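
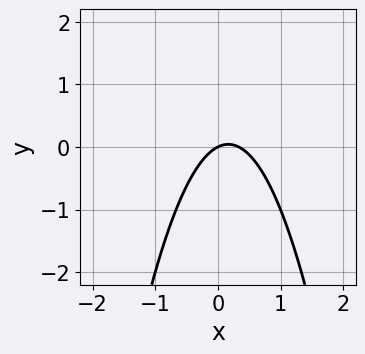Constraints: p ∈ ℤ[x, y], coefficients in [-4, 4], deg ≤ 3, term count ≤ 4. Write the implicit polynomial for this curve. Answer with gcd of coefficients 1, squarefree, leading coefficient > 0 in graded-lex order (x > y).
3*x^2 - x + 2*y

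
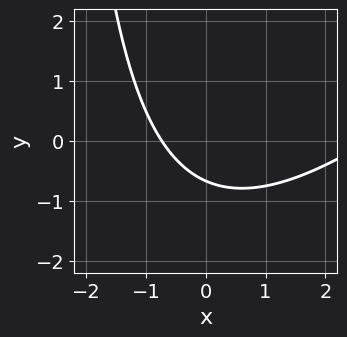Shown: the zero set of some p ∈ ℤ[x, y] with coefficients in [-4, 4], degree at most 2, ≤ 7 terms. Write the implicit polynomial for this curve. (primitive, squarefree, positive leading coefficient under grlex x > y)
x^2 - x*y - 2*x - 3*y - 2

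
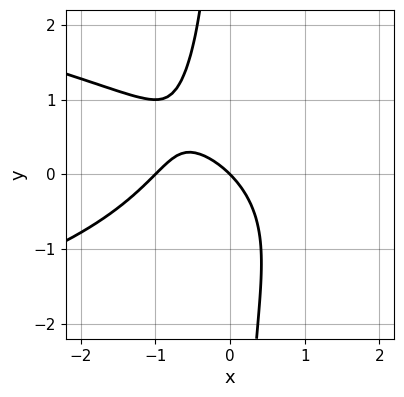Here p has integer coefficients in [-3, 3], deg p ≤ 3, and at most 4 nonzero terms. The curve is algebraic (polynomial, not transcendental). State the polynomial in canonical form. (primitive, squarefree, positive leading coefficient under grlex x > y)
x*y^2 + x^2 + x + y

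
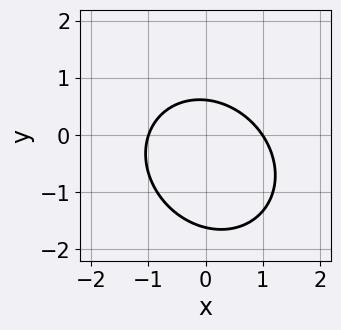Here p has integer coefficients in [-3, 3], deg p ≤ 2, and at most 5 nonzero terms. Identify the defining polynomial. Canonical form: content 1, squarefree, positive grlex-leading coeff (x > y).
3*x^2 + x*y + 3*y^2 + 3*y - 3

First, degree: a generic line meets the curve in up to 2 points, so deg p = 2.
Next, against the integer gridlines: the x-axis gridline crossings are at x ∈ {-1, 1}.
Finally, the integer polynomial consistent with all of this is the stated p.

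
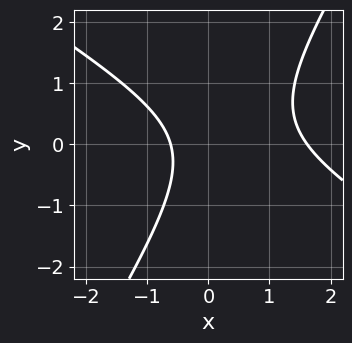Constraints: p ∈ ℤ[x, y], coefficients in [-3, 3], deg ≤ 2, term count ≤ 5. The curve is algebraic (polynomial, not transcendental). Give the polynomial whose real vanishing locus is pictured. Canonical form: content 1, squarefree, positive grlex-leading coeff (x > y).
x^2 + x*y - y^2 - x - 1

(a) deg p = 2. No degree-1 curve has this shape.
(b) Reading off the gridlines: the curve avoids every integer y-axis point in the box.
(c) The integer polynomial consistent with all of this is the stated p.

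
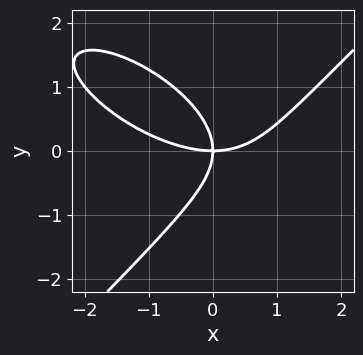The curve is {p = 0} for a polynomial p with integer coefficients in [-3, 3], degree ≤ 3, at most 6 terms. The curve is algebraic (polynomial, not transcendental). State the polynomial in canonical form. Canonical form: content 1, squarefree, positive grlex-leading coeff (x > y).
(a) deg p = 3. The shape is more complex than any degree-2 curve.
(b) Checking where it meets the axes: it meets the y-axis at y = 0 (among the integer gridlines); it crosses the x-axis at the gridline x = 0.
(c) Assembling these constraints gives the stated polynomial.

x^3 + x^2*y - 2*y^3 - 3*x*y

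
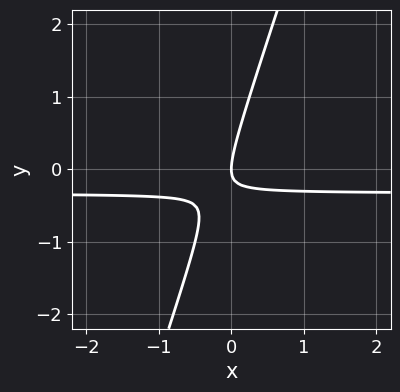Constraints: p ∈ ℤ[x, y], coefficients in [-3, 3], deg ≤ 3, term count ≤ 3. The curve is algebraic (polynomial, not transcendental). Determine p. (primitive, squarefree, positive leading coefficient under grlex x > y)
3*x*y - y^2 + x

(a) deg p = 2. No degree-1 curve has this shape.
(b) Checking where it meets the axes: one x-axis crossing is at x = 0; one y-axis crossing is at y = 0.
(c) Together with the visible shape, these determine p as stated.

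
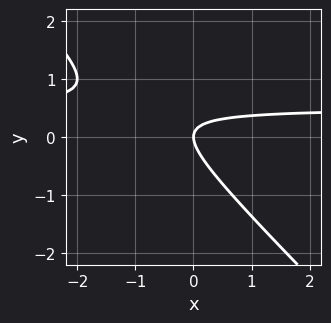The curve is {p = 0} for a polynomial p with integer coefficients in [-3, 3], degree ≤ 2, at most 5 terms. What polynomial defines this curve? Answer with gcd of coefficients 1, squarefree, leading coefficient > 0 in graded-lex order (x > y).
1. The degree is 2 — no degree-1 curve has this shape.
2. From the visible intercepts: it meets the x-axis at x = 0 (among the integer gridlines); it crosses the y-axis at the gridline y = 0.
3. Assembling these constraints gives the stated polynomial.

2*x*y + 2*y^2 - x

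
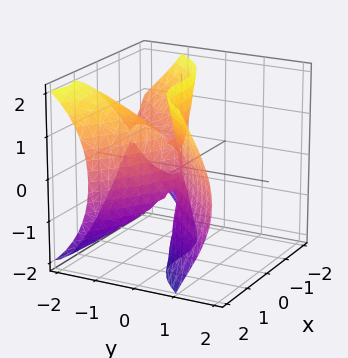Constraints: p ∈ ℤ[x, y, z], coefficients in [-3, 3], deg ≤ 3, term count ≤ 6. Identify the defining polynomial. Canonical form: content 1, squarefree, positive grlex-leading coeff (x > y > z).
2*x^3 - 2*x*y^2 - 3*y*z^2 + 2*x*y - 3*y^2

First, the degree is 3 — the shape is more complex than any degree-2 surface.
Next, checking where it meets the axes: one x-axis crossing is at x = 0; the visible z-axis segment lies entirely on the surface; it crosses the y-axis at the gridline y = 0.
Finally, matching integer coefficients to the picture gives p.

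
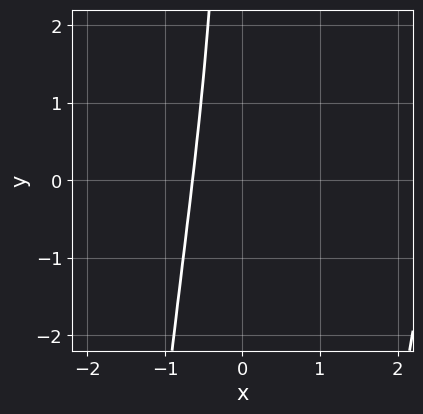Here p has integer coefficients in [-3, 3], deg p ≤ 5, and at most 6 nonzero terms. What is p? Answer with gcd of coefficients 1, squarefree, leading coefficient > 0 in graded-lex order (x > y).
(a) deg p = 4. A generic line meets the curve in up to 4 points.
(b) From the visible intercepts: no y-intercept at any integer in the box.
(c) Together with the visible shape, these determine p as stated.

x^4 - 2*x^3 - x*y - 2*x - 2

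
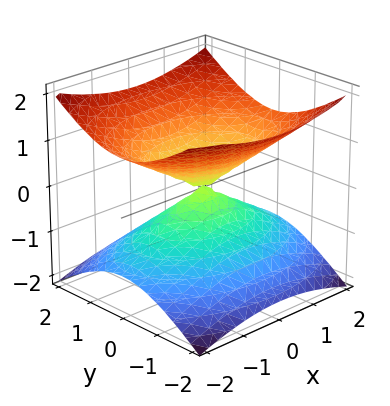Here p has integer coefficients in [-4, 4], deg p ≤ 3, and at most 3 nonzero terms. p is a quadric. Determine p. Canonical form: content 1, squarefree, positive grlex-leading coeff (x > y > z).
First, deg p = 2. A double cone through the origin; a quadric.
Then, symmetries: mirror symmetry y ↦ −y ⇒ only even powers of y; the x ↦ −x reflection is a symmetry, so x appears only in even powers; the z ↦ −z reflection is a symmetry, so z appears only in even powers.
Then, from the axis intercepts and sections: it meets the y-axis at y = 0 (among the integer gridlines); it meets the x-axis at x = 0 (among the integer gridlines); it crosses the z-axis at the gridline z = 0.
Finally, together with the visible shape, these determine p as stated.

x^2 + 2*y^2 - 3*z^2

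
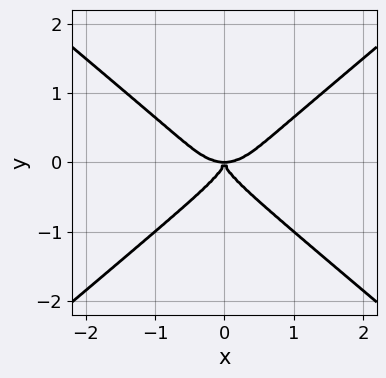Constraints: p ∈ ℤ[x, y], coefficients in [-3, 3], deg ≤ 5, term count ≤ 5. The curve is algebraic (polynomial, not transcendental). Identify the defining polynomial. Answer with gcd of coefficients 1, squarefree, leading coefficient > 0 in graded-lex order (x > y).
deg p = 4. The shape is more complex than any degree-3 curve.
Symmetries: mirror symmetry x ↦ −x ⇒ only even powers of x.
Reading off the gridlines: it meets the x-axis at x = 0 (among the integer gridlines); it meets the y-axis at y = 0 (among the integer gridlines).
Matching integer coefficients to the picture gives p.

x^4 - 2*y^4 - x^2*y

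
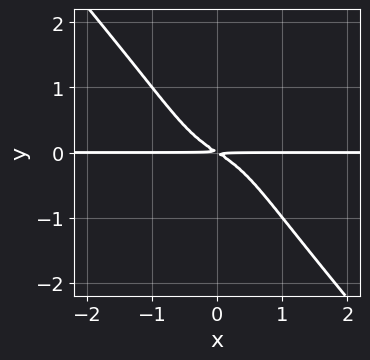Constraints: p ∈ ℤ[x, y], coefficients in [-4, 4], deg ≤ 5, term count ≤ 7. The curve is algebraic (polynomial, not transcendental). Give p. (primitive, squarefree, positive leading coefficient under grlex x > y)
The degree is 4 — the shape is more complex than any degree-3 curve.
From the visible intercepts: every point of the x-axis in the box is on the curve.
The integer polynomial consistent with all of this is the stated p.

3*x^3*y - x*y^3 + y^4 + 2*x*y + 3*y^2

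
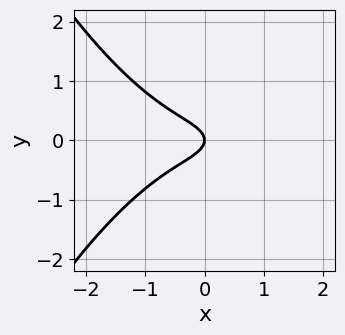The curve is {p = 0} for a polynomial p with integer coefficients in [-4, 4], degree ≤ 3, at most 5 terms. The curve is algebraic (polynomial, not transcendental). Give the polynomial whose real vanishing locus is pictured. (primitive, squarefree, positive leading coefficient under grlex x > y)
x^3 + 3*y^2 + x

First, degree: the shape is more complex than any degree-2 curve, so deg p = 3.
Next, symmetries: it's symmetric under y → −y, forcing even powers of y.
Next, checking where it meets the axes: one x-axis crossing is at x = 0; it crosses the y-axis at the gridline y = 0.
Finally, assembling these constraints gives the stated polynomial.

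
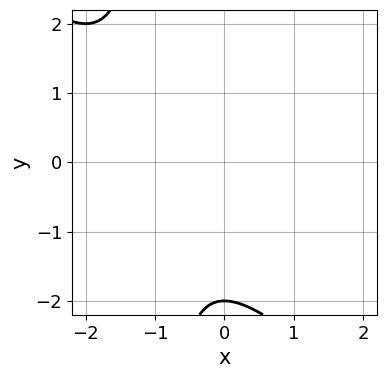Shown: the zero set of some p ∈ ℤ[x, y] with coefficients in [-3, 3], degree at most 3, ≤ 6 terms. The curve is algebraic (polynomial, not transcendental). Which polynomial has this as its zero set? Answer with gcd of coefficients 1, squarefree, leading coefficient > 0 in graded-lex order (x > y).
x^2 + x*y + 2*x + y + 2

First, the degree is 2 — the shape is more complex than any degree-1 curve.
Then, from the visible intercepts: the curve avoids every integer x-axis point in the box; one y-axis crossing is at y = -2.
Finally, solving for integer coefficients yields p as stated.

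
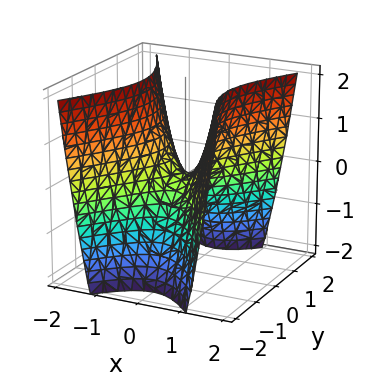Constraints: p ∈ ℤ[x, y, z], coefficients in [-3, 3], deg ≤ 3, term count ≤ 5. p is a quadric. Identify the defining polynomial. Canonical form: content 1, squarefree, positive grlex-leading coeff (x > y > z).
(a) deg p = 2.
(b) Symmetries: it's symmetric under x → −x, forcing even powers of x; the y ↦ −y reflection is a symmetry, so y appears only in even powers.
(c) From the visible intercepts: it crosses the x-axis at the gridline x = 0; it meets the z-axis at z = 0 (among the integer gridlines); it meets the y-axis at y = 0 (among the integer gridlines).
(d) Solving for integer coefficients yields p as stated.

2*x^2 - y^2 - z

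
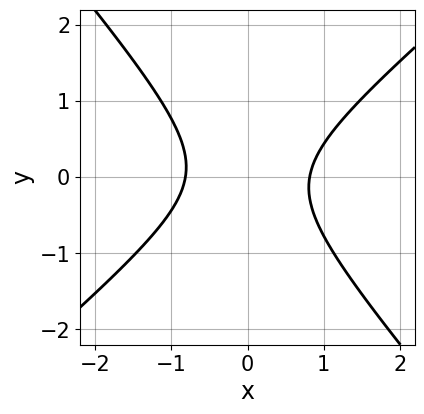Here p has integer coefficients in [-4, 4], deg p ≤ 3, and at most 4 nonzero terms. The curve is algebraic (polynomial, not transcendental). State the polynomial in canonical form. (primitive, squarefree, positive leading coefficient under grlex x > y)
1. Degree: no degree-1 curve has this shape, so deg p = 2.
2. Against the integer gridlines: it misses every integer gridline on the y-axis.
3. Fitting integer coefficients to these (and the overall shape) gives p.

3*x^2 - x*y - 3*y^2 - 2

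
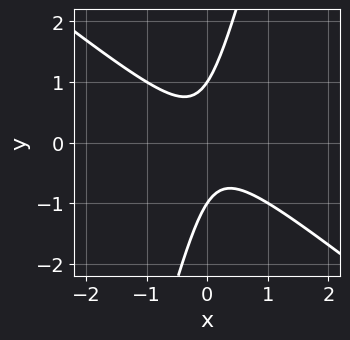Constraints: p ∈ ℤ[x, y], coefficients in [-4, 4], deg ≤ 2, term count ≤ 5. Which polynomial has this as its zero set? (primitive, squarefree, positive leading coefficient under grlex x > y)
3*x^2 + 3*x*y - y^2 + 1

(a) The degree is 2 — a generic line meets the curve in up to 2 points.
(b) Reading off the gridlines: it misses every integer gridline on the x-axis; among the integer gridlines, it crosses the y-axis at y ∈ {-1, 1}.
(c) Matching integer coefficients to the picture gives p.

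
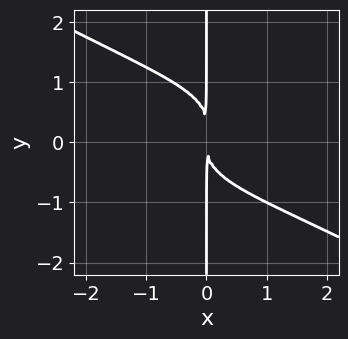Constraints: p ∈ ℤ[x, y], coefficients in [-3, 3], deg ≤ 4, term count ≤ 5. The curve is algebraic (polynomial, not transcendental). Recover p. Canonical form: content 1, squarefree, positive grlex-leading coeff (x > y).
x^3*y - 3*x*y^3 + x*y^2 - 3*x^2

First, the degree is 4 — the shape is more complex than any degree-3 curve.
Then, against the integer gridlines: the visible y-axis segment lies entirely on the curve.
Finally, matching integer coefficients to the picture gives p.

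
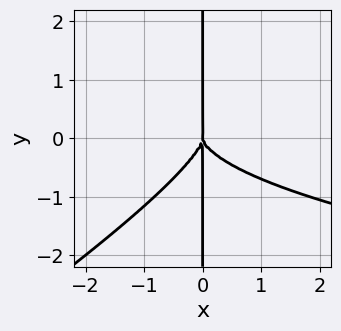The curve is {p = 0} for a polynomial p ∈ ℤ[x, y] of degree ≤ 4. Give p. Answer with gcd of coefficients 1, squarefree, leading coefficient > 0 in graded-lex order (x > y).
2*x^2*y^2 - 3*x*y^3 - 2*x^3

(a) deg p = 4. A generic line meets the curve in up to 4 points.
(b) Observable constraints: it crosses the x-axis at the gridline x = 0; every point of the y-axis in the box is on the curve.
(c) Fitting integer coefficients to these (and the overall shape) gives p.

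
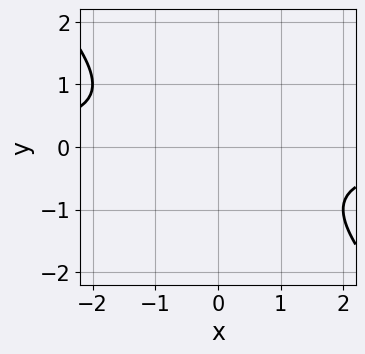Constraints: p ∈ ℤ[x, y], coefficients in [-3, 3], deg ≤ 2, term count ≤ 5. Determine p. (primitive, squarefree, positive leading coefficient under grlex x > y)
x*y + y^2 + 1

Degree: no degree-1 curve has this shape, so deg p = 2.
From the visible intercepts: the curve avoids every integer x-axis point in the box; it misses every integer gridline on the y-axis.
These observations pin down the coefficients.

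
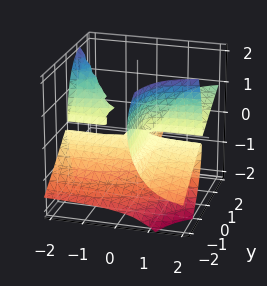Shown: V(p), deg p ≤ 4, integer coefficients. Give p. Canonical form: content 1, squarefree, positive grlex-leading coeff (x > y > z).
(a) The picture has 2 separate pieces.
(b) The degree is 3 — no degree-2 surface has this shape.
(c) Checking where it meets the axes: it meets the z-axis at z = 0 (among the integer gridlines); every point of the x-axis in the box is on the surface.
(d) These observations pin down the coefficients.

2*x*y^2 - 3*x*y*z - z^3 - y^2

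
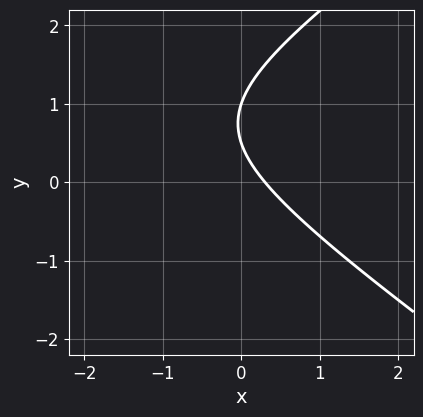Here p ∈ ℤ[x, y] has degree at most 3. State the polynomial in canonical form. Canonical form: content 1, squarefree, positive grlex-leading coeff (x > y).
x^2 - 2*y^2 + 3*x + 3*y - 1

1. Degree: no degree-1 curve has this shape, so deg p = 2.
2. Reading off the gridlines: it meets the y-axis at y = 1 (among the integer gridlines).
3. Together with the visible shape, these determine p as stated.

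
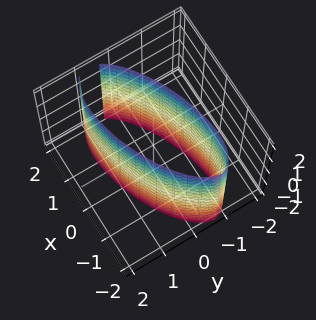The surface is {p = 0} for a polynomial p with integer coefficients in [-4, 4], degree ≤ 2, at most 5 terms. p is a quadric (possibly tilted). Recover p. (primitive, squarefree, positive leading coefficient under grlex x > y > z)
deg p = 2.
Checking where it meets the axes: the surface avoids every integer z-axis point in the box; among the integer gridlines, it crosses the y-axis at y ∈ {-1, 1}.
Together with the visible shape, these determine p as stated.

x^2 - 2*x*y + 3*y^2 - 3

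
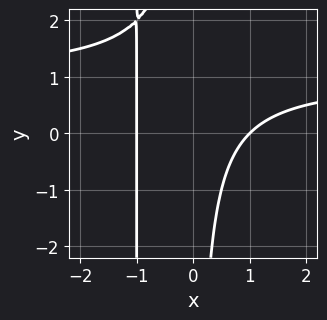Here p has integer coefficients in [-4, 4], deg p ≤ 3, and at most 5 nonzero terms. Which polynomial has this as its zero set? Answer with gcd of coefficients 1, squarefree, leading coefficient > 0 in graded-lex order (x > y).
x^2*y - x^2 + x*y + 1

First, degree: the shape is more complex than any degree-2 curve, so deg p = 3.
Then, reading off the gridlines: no y-intercept at any integer in the box; the x-axis gridline crossings are at x ∈ {-1, 1}.
Finally, the integer polynomial consistent with all of this is the stated p.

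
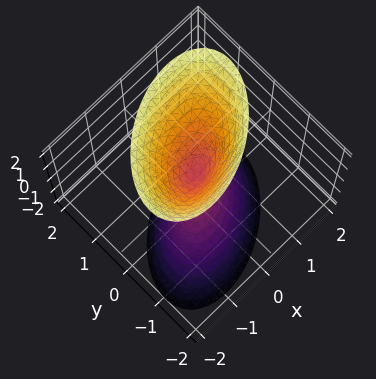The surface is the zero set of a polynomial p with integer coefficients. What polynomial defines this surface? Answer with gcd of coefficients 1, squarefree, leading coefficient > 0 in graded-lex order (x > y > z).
1. The picture has 2 separate pieces. Treating them together as one polynomial.
2. deg p = 2. A generic line meets the surface in up to 2 points.
3. Checking where it meets the axes: one x-axis crossing is at x = 0; it crosses the z-axis at the gridline z = 0; it crosses the y-axis at the gridline y = 0.
4. Putting this together gives p.

2*x^2 - 2*x*y + 3*y^2 - y*z - z^2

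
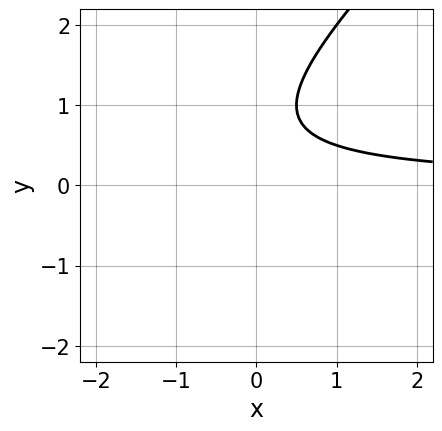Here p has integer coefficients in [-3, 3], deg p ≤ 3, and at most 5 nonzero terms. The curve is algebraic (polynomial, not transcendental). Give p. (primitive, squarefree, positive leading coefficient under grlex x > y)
2*x*y - 2*y^2 + 3*y - 2

First, deg p = 2. A generic line meets the curve in up to 2 points.
Then, from the visible intercepts: it misses every integer gridline on the x-axis; the curve avoids every integer y-axis point in the box.
Finally, fitting integer coefficients to these (and the overall shape) gives p.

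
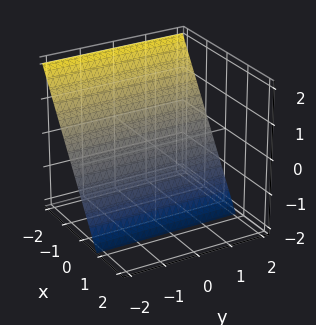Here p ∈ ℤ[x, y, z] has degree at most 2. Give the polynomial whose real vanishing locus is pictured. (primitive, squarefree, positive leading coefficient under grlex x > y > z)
3*x + 2*z + 2

(a) deg p = 1. The surface is flat (a plane).
(b) Reading off the gridlines: the surface avoids every integer y-axis point in the box; it meets the z-axis at z = -1 (among the integer gridlines).
(c) Matching integer coefficients to the picture gives p.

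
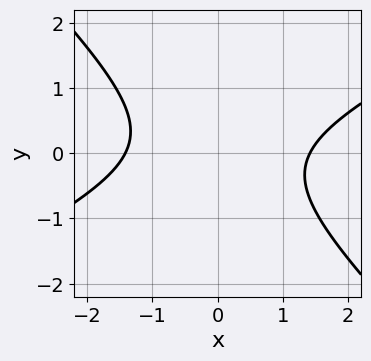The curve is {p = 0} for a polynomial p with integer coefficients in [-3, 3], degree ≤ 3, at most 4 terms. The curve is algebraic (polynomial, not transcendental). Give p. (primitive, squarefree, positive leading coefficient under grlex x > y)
1. deg p = 2. No degree-1 curve has this shape.
2. Against the integer gridlines: it misses every integer gridline on the y-axis.
3. Solving for integer coefficients yields p as stated.

x^2 - x*y - 2*y^2 - 2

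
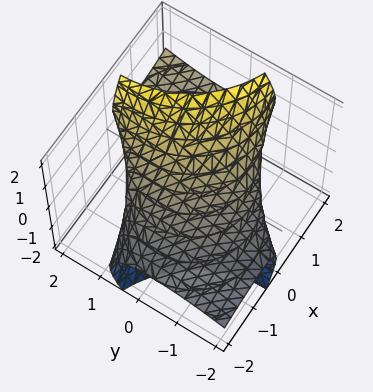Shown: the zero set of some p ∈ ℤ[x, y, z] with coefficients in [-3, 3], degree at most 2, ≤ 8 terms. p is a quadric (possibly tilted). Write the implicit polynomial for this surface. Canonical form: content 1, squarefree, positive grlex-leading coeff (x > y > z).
x^2 - 3*x*z + y^2 - 2*y*z + 2*z^2 - 2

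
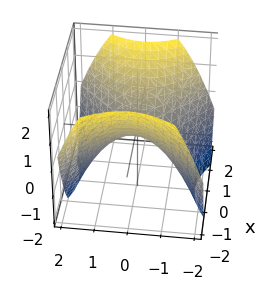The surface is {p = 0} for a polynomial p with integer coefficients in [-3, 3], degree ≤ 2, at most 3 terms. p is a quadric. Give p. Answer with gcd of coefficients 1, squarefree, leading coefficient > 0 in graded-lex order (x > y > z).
2*x^2 - 2*y^2 - 3*z

First, deg p = 2. A saddle surface; a quadric.
Then, symmetries: the x ↦ −x reflection is a symmetry, so x appears only in even powers; mirror symmetry y ↦ −y ⇒ only even powers of y.
Next, from the visible intercepts: it crosses the y-axis at the gridline y = 0; it meets the x-axis at x = 0 (among the integer gridlines); it crosses the z-axis at the gridline z = 0.
Finally, fitting integer coefficients to these (and the overall shape) gives p.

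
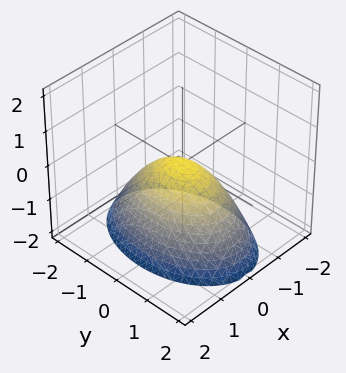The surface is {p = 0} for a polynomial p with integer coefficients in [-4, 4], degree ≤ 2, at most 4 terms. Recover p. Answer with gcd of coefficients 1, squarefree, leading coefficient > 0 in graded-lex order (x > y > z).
2*x^2 + y^2 + 2*z

First, deg p = 2. A single bowl opening along one axis; a quadric.
Next, symmetries: mirror symmetry x ↦ −x ⇒ only even powers of x; the y ↦ −y reflection is a symmetry, so y appears only in even powers.
Then, against the integer gridlines: it meets the x-axis at x = 0 (among the integer gridlines); it meets the z-axis at z = 0 (among the integer gridlines); it meets the y-axis at y = 0 (among the integer gridlines).
Finally, solving for integer coefficients yields p as stated.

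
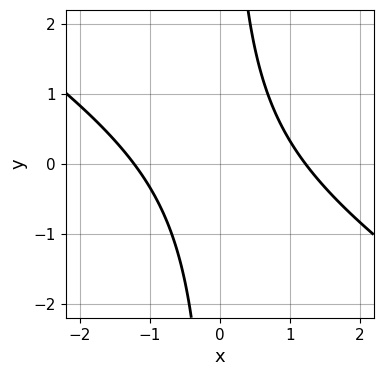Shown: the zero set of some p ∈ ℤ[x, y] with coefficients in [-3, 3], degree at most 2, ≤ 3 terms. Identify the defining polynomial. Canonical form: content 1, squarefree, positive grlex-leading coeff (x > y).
First, degree: the shape is more complex than any degree-1 curve, so deg p = 2.
Next, from the visible intercepts: it misses every integer gridline on the y-axis.
Finally, matching integer coefficients to the picture gives p.

2*x^2 + 3*x*y - 3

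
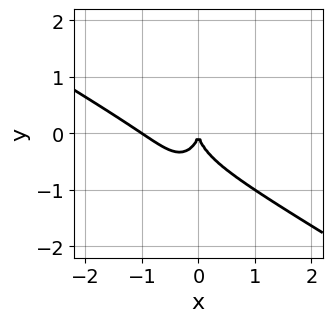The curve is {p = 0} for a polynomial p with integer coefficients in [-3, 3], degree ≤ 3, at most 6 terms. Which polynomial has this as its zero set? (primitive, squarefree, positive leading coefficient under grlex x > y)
2*x^3 + 3*x^2*y + y^3 + 2*x^2

1. The degree is 3 — a generic line meets the curve in up to 3 points.
2. Observable constraints: the x-axis gridline crossings are at x ∈ {-1, 0}; it meets the y-axis at y = 0 (among the integer gridlines).
3. Putting this together gives p.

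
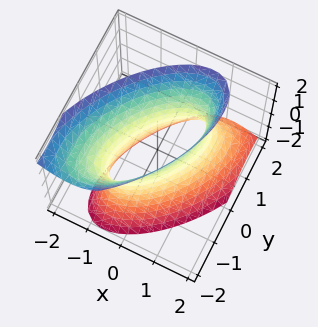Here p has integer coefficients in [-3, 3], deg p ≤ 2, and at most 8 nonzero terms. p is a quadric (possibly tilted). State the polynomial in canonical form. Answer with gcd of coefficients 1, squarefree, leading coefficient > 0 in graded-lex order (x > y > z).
3*x^2 - 3*x*y + x*z + 2*y^2 - z^2 - 2

(a) The degree is 2 — no degree-1 surface has this shape.
(b) Against the integer gridlines: the surface avoids every integer z-axis point in the box; the y-axis gridline crossings are at y ∈ {-1, 1}.
(c) Fitting integer coefficients to these (and the overall shape) gives p.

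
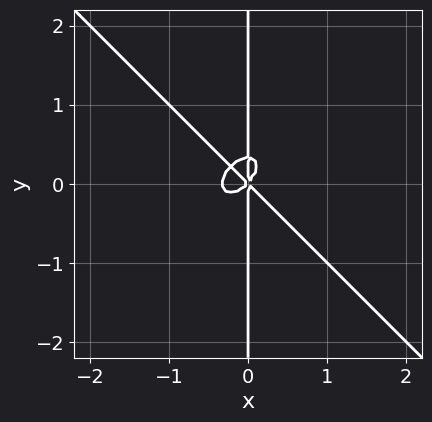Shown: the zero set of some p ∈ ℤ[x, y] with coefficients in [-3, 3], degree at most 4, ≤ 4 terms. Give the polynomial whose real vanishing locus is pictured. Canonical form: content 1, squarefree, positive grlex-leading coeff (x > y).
1. The degree is 4 — a generic line meets the curve in up to 4 points.
2. Observable constraints: every point of the y-axis in the box is on the curve; one x-axis crossing is at x = 0.
3. Putting this together gives p.

3*x^4 + 3*x*y^3 + x^3 - x*y^2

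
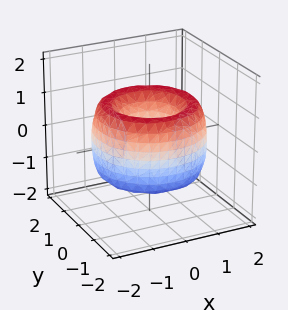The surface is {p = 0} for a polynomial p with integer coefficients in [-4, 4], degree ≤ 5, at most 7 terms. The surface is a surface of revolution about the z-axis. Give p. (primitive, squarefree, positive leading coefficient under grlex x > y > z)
x^4 + 2*x^2*y^2 + y^4 - 3*x^2 - 3*y^2 + z^2 + 1

1. The degree is 4 — the shape is more complex than any degree-3 surface.
2. Symmetry: the surface is invariant under rotation about z: p = q(x² + y², z).
3. From the visible intercepts: a circular section at z = -1 has radius exactly 1; it misses every integer gridline on the z-axis.
4. The integer polynomial consistent with all of this is the stated p.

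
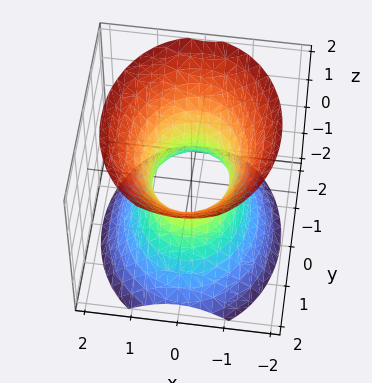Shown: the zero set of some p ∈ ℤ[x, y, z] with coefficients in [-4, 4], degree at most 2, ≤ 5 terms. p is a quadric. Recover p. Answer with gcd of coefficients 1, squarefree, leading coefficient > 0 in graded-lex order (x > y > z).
3*x^2 + 2*y^2 - 2*z^2 - 2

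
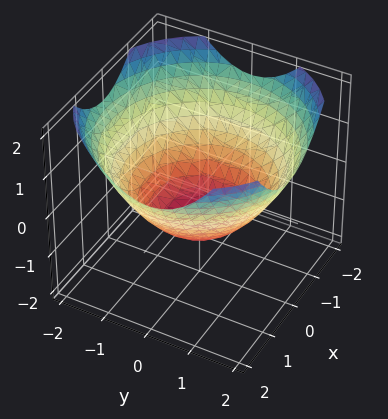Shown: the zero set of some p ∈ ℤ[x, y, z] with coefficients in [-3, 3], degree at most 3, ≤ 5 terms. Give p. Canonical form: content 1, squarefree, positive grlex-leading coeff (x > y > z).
First, deg p = 2. No degree-1 surface has this shape.
Next, symmetries: rotational symmetry about the z-axis ⇒ p depends on x, y only through x² + y².
Next, checking where it meets the axes: a circular section at z = 0 has radius between 1 and 2; it crosses the z-axis at the gridline z = -1.
Finally, assembling these constraints gives the stated polynomial.

x^2 + y^2 - 2*z - 2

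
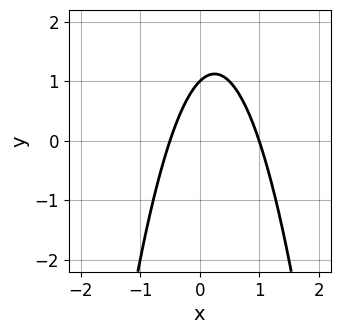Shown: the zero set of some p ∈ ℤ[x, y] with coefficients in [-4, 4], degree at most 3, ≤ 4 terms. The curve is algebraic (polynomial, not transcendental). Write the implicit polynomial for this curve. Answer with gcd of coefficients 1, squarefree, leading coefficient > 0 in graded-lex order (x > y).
The degree is 2 — a generic line meets the curve in up to 2 points.
Observable constraints: one x-axis crossing is at x = 1; one y-axis crossing is at y = 1.
Fitting integer coefficients to these (and the overall shape) gives p.

2*x^2 - x + y - 1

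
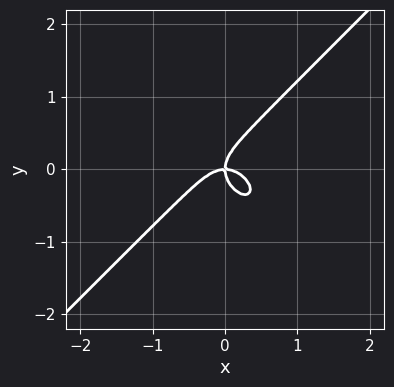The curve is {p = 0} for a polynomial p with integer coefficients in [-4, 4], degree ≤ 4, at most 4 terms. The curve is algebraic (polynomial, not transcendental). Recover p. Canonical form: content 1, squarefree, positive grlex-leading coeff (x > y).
1. Degree: the shape is more complex than any degree-2 curve, so deg p = 3.
2. Observable constraints: one y-axis crossing is at y = 0; it crosses the x-axis at the gridline x = 0.
3. Fitting integer coefficients to these (and the overall shape) gives p.

3*x^3 - 3*y^3 + 2*x*y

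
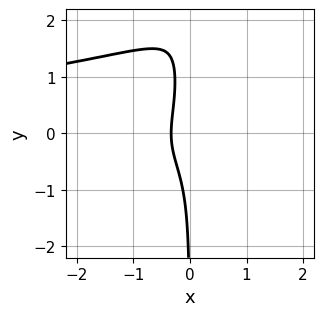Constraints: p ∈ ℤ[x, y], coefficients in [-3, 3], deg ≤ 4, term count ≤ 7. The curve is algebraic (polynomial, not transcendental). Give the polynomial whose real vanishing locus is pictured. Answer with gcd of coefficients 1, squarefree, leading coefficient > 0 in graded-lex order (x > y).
x^2*y^2 - 2*x*y^3 + 3*x*y^2 + 3*x + 1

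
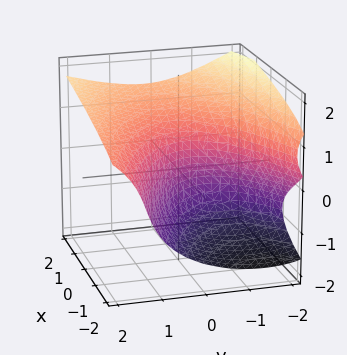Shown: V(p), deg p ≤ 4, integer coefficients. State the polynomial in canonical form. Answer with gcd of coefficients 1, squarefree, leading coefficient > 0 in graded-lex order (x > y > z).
(a) The degree is 3 — the shape is more complex than any degree-2 surface.
(b) Reading off the gridlines: one x-axis crossing is at x = 0; it meets the z-axis at z = 0 (among the integer gridlines); the y-axis gridline crossings are at y ∈ {-1, 0}.
(c) These observations pin down the coefficients.

2*z^3 - 2*y^2 + 2*y*z - 3*x - 2*y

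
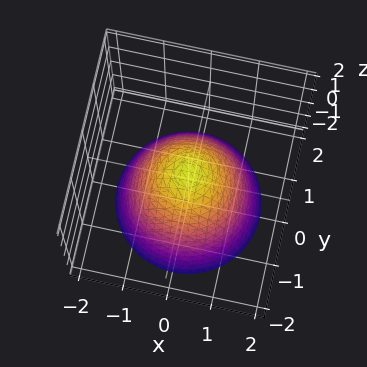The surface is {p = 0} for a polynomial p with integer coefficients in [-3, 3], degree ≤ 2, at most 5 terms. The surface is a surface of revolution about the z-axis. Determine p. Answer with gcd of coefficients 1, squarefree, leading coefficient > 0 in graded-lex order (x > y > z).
2*x^2 + 2*y^2 + 2*z - 1

First, degree: the shape is more complex than any degree-1 surface, so deg p = 2.
Next, by symmetry, the z-axis is an axis of rotation, so x and y enter only as x² + y².
Next, reading off the gridlines: a circular section at z = -1 has radius between 1 and 2.
Finally, matching integer coefficients to the picture gives p.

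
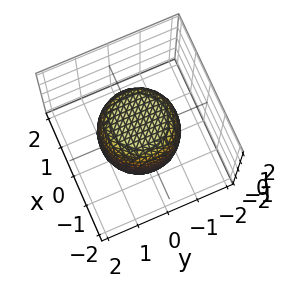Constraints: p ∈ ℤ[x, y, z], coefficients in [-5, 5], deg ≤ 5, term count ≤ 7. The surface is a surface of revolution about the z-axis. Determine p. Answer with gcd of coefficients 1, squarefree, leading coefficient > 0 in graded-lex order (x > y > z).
1. Degree: the shape is more complex than any degree-3 surface, so deg p = 4.
2. By symmetry, the surface is invariant under rotation about z: p = q(x² + y², z).
3. Reading off the gridlines: a circular section at z = 1 has radius exactly 1.
4. Together with the visible shape, these determine p as stated.

2*x^4 + 4*x^2*y^2 + 2*y^4 - x^2 - y^2 + 2*z^2 - 3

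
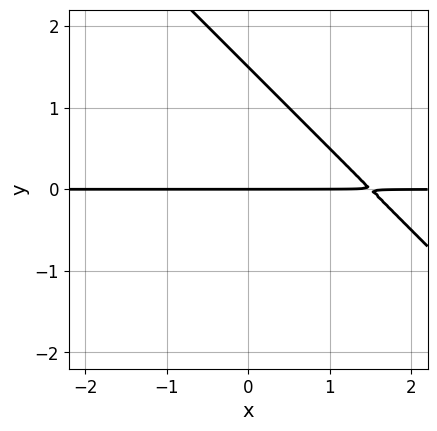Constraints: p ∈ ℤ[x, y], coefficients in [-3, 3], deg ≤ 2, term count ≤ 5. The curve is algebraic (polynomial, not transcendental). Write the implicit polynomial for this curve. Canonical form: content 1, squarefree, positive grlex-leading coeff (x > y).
2*x*y + 2*y^2 - 3*y

deg p = 2.
Against the integer gridlines: every point of the x-axis in the box is on the curve; it crosses the y-axis at the gridline y = 0.
These observations pin down the coefficients.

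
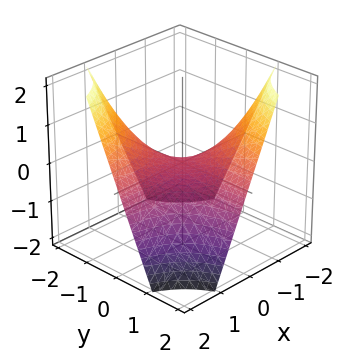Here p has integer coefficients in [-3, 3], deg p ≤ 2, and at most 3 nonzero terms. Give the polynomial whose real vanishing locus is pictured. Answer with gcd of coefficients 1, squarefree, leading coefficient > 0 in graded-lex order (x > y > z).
The degree is 2 — a hyperbolic paraboloid; a quadric.
Reading off the gridlines: the visible x-axis segment lies entirely on the surface; it meets the z-axis at z = 0 (among the integer gridlines).
Matching integer coefficients to the picture gives p.

x*y + z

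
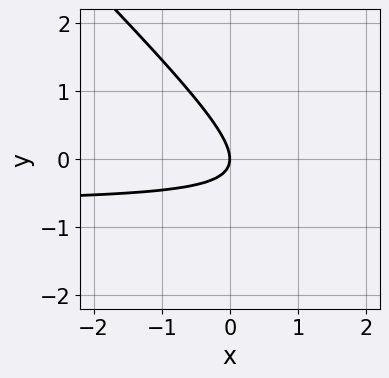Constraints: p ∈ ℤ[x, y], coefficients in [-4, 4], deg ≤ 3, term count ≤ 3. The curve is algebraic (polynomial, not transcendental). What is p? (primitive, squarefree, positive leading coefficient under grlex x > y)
3*x*y + 3*y^2 + 2*x

(a) Degree: no degree-1 curve has this shape, so deg p = 2.
(b) Reading off the gridlines: it meets the y-axis at y = 0 (among the integer gridlines); one x-axis crossing is at x = 0.
(c) Assembling these constraints gives the stated polynomial.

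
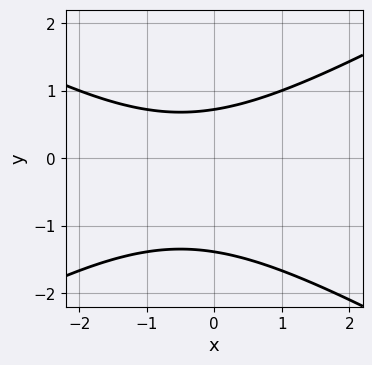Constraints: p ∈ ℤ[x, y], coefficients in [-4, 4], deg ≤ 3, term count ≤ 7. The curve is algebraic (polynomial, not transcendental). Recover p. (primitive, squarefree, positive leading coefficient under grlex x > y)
x^2 - 3*y^2 + x - 2*y + 3

(a) Degree: no degree-1 curve has this shape, so deg p = 2.
(b) From the axis intercepts and sections: it misses every integer gridline on the x-axis.
(c) These observations pin down the coefficients.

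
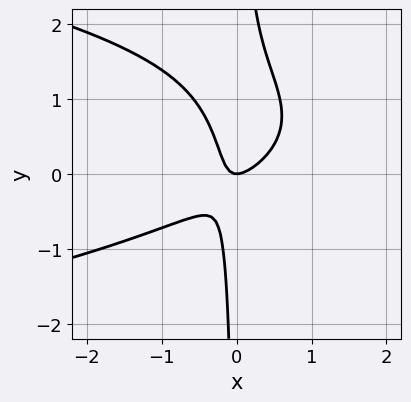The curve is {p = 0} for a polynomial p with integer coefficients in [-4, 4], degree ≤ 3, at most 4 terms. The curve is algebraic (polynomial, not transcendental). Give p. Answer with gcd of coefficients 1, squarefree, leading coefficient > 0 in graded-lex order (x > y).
3*x*y^2 + 3*x^2 - 3*x*y - y

Degree: no degree-2 curve has this shape, so deg p = 3.
Checking where it meets the axes: it crosses the y-axis at the gridline y = 0; one x-axis crossing is at x = 0.
The integer polynomial consistent with all of this is the stated p.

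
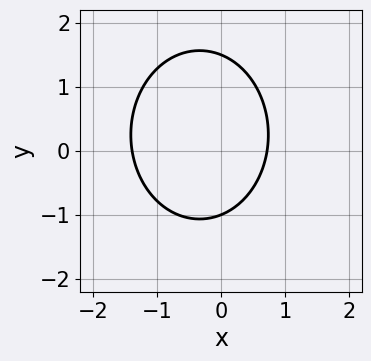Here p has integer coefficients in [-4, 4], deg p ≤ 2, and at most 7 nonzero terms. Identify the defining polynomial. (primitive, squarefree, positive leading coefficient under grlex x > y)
Degree: a generic line meets the curve in up to 2 points, so deg p = 2.
From the visible intercepts: it crosses the y-axis at the gridline y = -1.
These observations pin down the coefficients.

3*x^2 + 2*y^2 + 2*x - y - 3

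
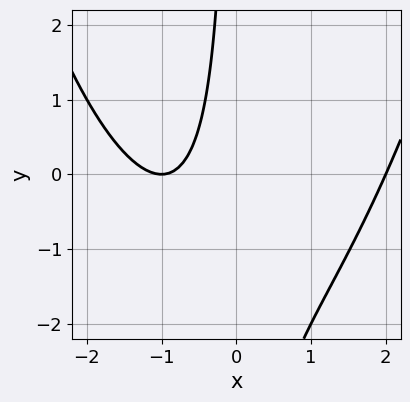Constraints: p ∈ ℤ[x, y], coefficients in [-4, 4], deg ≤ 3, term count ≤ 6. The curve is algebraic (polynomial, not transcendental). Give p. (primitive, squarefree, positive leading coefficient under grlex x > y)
(a) Degree: a generic line meets the curve in up to 3 points, so deg p = 3.
(b) From the visible intercepts: it misses every integer gridline on the y-axis; among the integer gridlines, it crosses the x-axis at x ∈ {-1, 2}.
(c) Solving for integer coefficients yields p as stated.

x^3 - 2*x*y - 3*x - 2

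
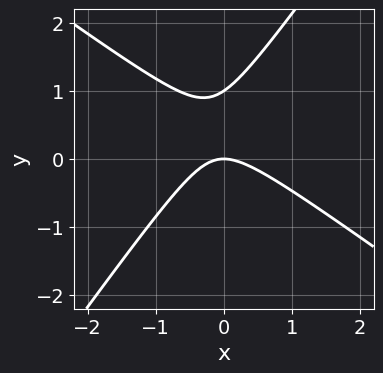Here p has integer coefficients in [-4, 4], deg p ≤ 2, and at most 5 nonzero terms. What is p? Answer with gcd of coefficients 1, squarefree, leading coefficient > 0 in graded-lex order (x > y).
3*x^2 + 2*x*y - 3*y^2 + 3*y

(a) The degree is 2 — the shape is more complex than any degree-1 curve.
(b) From the axis intercepts and sections: one x-axis crossing is at x = 0; the y-axis gridline crossings are at y ∈ {0, 1}.
(c) Assembling these constraints gives the stated polynomial.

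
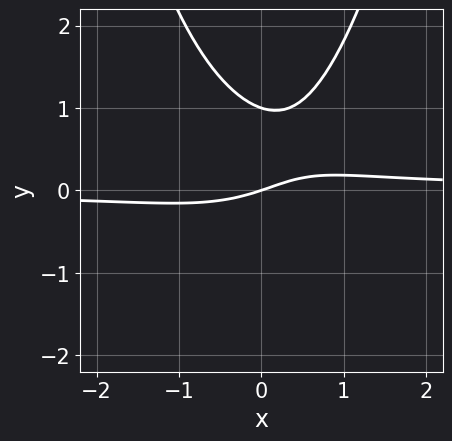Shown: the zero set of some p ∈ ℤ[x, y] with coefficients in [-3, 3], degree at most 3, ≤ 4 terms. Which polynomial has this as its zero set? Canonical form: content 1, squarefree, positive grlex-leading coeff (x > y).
3*x^2*y - 3*y^2 - x + 3*y

1. deg p = 3. No degree-2 curve has this shape.
2. Observable constraints: one x-axis crossing is at x = 0; the y-axis gridline crossings are at y ∈ {0, 1}.
3. The integer polynomial consistent with all of this is the stated p.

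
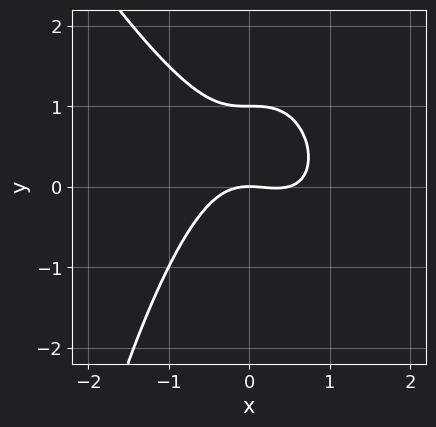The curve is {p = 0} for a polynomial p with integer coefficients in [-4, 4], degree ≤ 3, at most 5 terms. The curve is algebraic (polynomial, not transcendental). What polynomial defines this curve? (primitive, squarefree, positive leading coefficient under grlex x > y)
First, the degree is 3 — a generic line meets the curve in up to 3 points.
Next, checking where it meets the axes: among the integer gridlines, it crosses the y-axis at y ∈ {0, 1}; it meets the x-axis at x = 0 (among the integer gridlines).
Finally, solving for integer coefficients yields p as stated.

2*x^3 + x^2*y - x^2 + 2*y^2 - 2*y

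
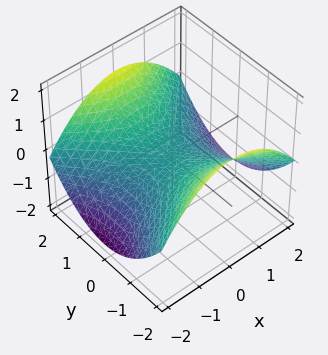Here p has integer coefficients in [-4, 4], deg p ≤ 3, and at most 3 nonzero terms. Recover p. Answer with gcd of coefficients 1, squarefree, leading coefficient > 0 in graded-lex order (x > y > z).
First, degree: a hyperbolic paraboloid; a quadric, so deg p = 2.
Then, symmetries: mirror symmetry x ↦ −x ⇒ only even powers of x; the y ↦ −y reflection is a symmetry, so y appears only in even powers.
Then, from the visible intercepts: it meets the z-axis at z = 0 (among the integer gridlines); it crosses the x-axis at the gridline x = 0; it crosses the y-axis at the gridline y = 0.
Finally, these observations pin down the coefficients.

x^2 - y^2 + 3*z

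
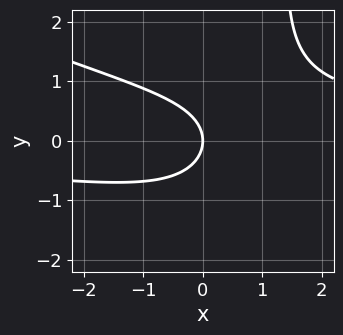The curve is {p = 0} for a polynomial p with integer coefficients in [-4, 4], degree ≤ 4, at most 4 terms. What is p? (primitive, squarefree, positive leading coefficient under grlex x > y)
x^2*y + 2*x*y^2 - 3*y^2 - 3*x

deg p = 3. No degree-2 curve has this shape.
From the visible intercepts: one y-axis crossing is at y = 0; it crosses the x-axis at the gridline x = 0.
Matching integer coefficients to the picture gives p.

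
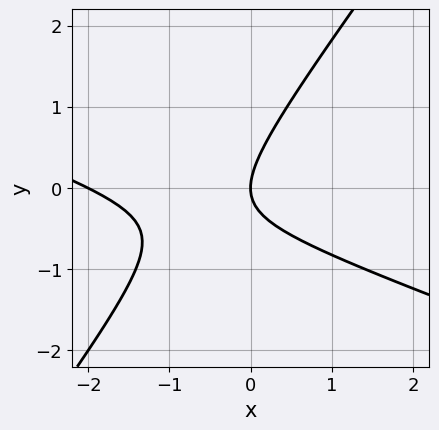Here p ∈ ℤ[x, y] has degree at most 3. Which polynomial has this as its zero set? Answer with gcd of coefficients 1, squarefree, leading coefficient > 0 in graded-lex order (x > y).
x^2 + 2*x*y - 2*y^2 + 2*x

First, degree: a generic line meets the curve in up to 2 points, so deg p = 2.
Then, observable constraints: it crosses the y-axis at the gridline y = 0; the x-axis gridline crossings are at x ∈ {-2, 0}.
Finally, matching integer coefficients to the picture gives p.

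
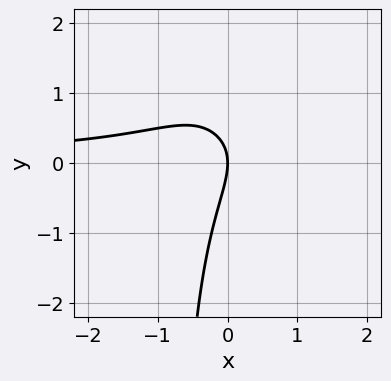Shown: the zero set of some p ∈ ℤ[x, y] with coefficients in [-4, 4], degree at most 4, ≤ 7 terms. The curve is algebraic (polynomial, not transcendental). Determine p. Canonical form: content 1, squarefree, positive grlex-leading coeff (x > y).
3*x^2*y + 2*x*y^2 - 3*x*y + 2*y^2 + 3*x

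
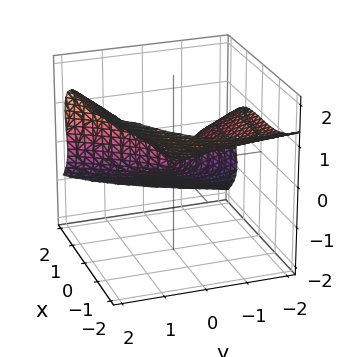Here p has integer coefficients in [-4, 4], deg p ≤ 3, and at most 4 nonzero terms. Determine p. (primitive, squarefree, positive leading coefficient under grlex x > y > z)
(a) Degree: no degree-2 surface has this shape, so deg p = 3.
(b) From the axis intercepts and sections: one y-axis crossing is at y = 0; one x-axis crossing is at x = 0.
(c) Assembling these constraints gives the stated polynomial.

x^3 - 2*y*z^2 + 3*z^3 - y^2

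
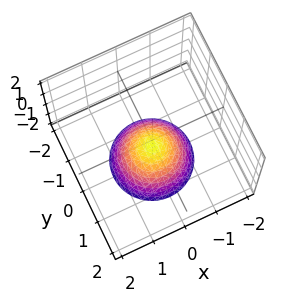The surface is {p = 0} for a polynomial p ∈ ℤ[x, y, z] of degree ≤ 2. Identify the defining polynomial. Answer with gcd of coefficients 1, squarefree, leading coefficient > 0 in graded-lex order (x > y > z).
3*x^2 + 3*y^2 + 3*z + 2

(a) deg p = 2.
(b) Symmetries: every cross-section ⟂ z is a circle, so x, y appear only via x² + y².
(c) Checking where it meets the axes: a circular section at z = -2 has radius between 1 and 2; it misses every integer gridline on the y-axis; the surface avoids every integer x-axis point in the box.
(d) Solving for integer coefficients yields p as stated.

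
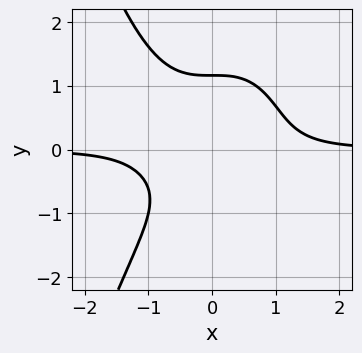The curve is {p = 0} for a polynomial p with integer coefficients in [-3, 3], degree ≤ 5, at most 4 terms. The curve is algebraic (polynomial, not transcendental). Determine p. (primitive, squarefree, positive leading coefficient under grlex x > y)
First, the degree is 4 — no degree-3 curve has this shape.
Next, observable constraints: no x-intercept at any integer in the box.
Finally, putting this together gives p.

3*x^3*y + 2*y^3 - y - 2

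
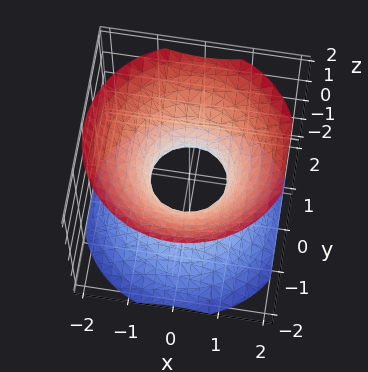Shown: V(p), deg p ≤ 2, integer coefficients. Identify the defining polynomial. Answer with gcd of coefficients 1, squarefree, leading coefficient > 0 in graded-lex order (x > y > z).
1. The degree is 2 — an hourglass — one-sheet hyperboloid; a quadric.
2. Symmetries: mirror symmetry z ↦ −z ⇒ only even powers of z; the surface is invariant under rotation about z: p = q(x² + y², z).
3. Reading off the gridlines: a circular section at z = -1 has radius between 1 and 2; it misses every integer gridline on the z-axis.
4. Together with the visible shape, these determine p as stated.

3*x^2 + 3*y^2 - 3*z^2 - 2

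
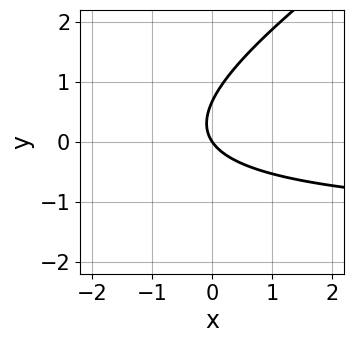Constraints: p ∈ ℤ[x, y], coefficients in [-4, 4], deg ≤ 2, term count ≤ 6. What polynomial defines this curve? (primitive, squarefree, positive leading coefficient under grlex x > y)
1. deg p = 2.
2. Observable constraints: one y-axis crossing is at y = 0; it crosses the x-axis at the gridline x = 0.
3. The integer polynomial consistent with all of this is the stated p.

2*x*y - 3*y^2 + 3*x + 2*y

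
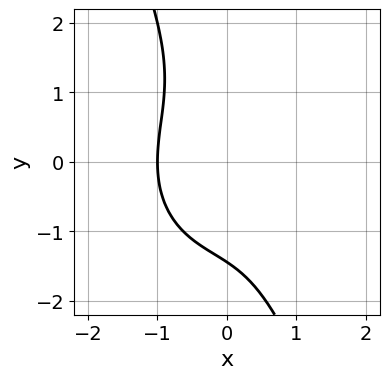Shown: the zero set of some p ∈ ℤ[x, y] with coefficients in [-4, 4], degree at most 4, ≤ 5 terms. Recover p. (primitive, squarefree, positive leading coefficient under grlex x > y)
3*x^3 + 2*x*y^2 + y^3 + 3

(a) Degree: no degree-2 curve has this shape, so deg p = 3.
(b) Against the integer gridlines: it meets the x-axis at x = -1 (among the integer gridlines).
(c) Together with the visible shape, these determine p as stated.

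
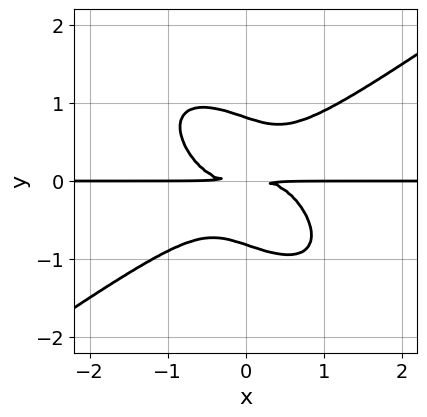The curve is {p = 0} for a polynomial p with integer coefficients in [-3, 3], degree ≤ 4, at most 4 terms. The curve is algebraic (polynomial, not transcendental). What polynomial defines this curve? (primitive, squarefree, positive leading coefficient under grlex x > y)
2*x^3*y - 2*x*y^3 - 3*y^4 + 2*y^2

First, the degree is 4 — no degree-3 curve has this shape.
Then, checking where it meets the axes: every point of the x-axis in the box is on the curve.
Finally, assembling these constraints gives the stated polynomial.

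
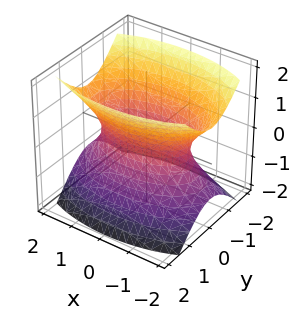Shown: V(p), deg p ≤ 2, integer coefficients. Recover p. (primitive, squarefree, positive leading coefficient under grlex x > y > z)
x^2 + 3*y^2 - 2*z^2 - 2

deg p = 2.
Symmetries: it's symmetric under x → −x, forcing even powers of x; it's symmetric under y → −y, forcing even powers of y; it's symmetric under z → −z, forcing even powers of z.
Checking where it meets the axes: it misses every integer gridline on the z-axis.
The integer polynomial consistent with all of this is the stated p.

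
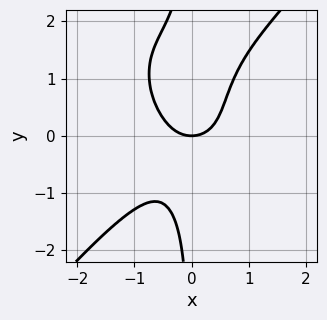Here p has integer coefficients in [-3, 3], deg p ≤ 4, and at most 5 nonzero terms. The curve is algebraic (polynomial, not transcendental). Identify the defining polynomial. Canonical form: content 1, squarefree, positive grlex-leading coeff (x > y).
(a) The degree is 4 — a generic line meets the curve in up to 4 points.
(b) Reading off the gridlines: one x-axis crossing is at x = 0; one y-axis crossing is at y = 0.
(c) Together with the visible shape, these determine p as stated.

3*x^4 - 2*x*y^3 + 2*x*y^2 + 2*x^2 - 2*y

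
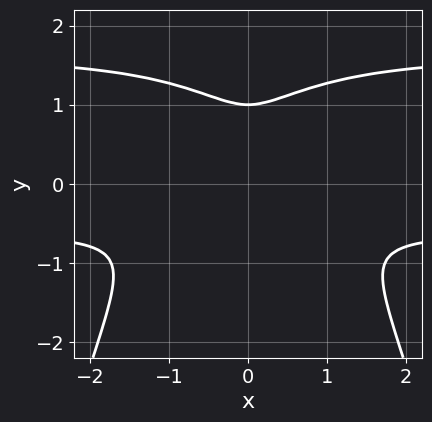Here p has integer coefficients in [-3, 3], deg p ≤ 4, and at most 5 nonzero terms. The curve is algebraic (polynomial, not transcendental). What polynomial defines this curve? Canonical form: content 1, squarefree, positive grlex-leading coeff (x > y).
First, deg p = 4. No degree-3 curve has this shape.
Then, symmetries: it's symmetric under x → −x, forcing even powers of x.
Next, from the visible intercepts: it crosses the y-axis at the gridline y = 1.
Finally, solving for integer coefficients yields p as stated.

2*x^2*y^2 - 2*x^2*y + 3*y^3 - 2*x^2 - 3*y^2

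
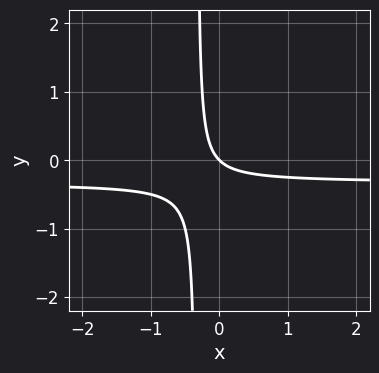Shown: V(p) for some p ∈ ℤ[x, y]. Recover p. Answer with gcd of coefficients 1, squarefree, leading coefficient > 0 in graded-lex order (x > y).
3*x*y + x + y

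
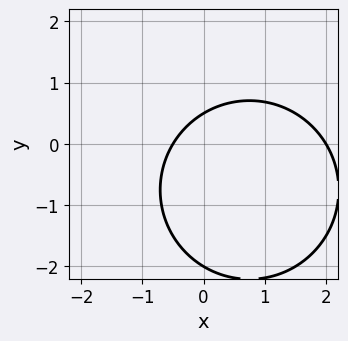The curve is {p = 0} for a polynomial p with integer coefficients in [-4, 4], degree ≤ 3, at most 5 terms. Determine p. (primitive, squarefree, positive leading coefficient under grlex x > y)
2*x^2 + 2*y^2 - 3*x + 3*y - 2

(a) Degree: a generic line meets the curve in up to 2 points, so deg p = 2.
(b) Observable constraints: it meets the y-axis at y = -2 (among the integer gridlines); it meets the x-axis at x = 2 (among the integer gridlines).
(c) Fitting integer coefficients to these (and the overall shape) gives p.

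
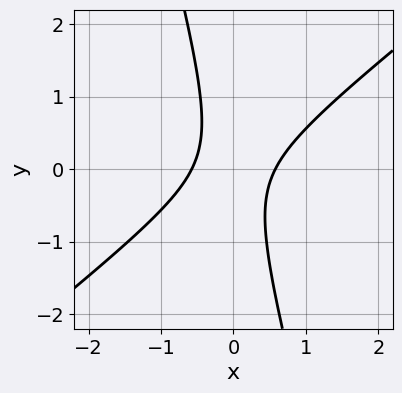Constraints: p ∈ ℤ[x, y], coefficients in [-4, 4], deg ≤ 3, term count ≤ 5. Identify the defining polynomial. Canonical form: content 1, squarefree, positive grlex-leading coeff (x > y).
3*x^2 - 3*x*y - y^2 - 1

1. deg p = 2. A generic line meets the curve in up to 2 points.
2. Against the integer gridlines: no y-intercept at any integer in the box.
3. Together with the visible shape, these determine p as stated.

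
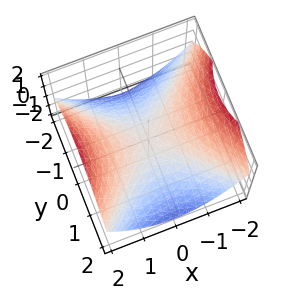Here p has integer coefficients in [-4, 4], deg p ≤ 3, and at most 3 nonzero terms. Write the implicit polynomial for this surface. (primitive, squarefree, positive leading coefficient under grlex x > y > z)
x^2 - y^2 - 2*z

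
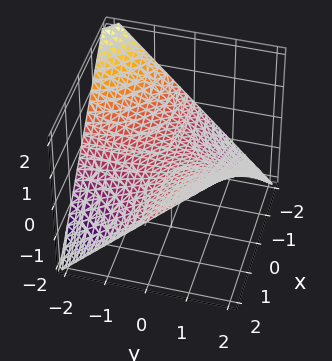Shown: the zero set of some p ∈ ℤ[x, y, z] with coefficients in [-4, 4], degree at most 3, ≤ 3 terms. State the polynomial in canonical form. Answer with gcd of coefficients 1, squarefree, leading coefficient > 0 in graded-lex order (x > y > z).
x*y - 2*z

First, deg p = 2.
Then, from the visible intercepts: every point of the x-axis in the box is on the surface; it meets the z-axis at z = 0 (among the integer gridlines); the visible y-axis segment lies entirely on the surface.
Finally, matching integer coefficients to the picture gives p.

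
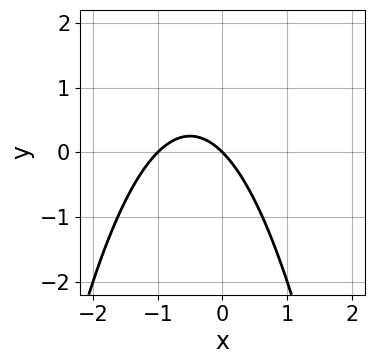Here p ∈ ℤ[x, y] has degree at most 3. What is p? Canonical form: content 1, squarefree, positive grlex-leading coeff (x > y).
x^2 + x + y

(a) Degree: no degree-1 curve has this shape, so deg p = 2.
(b) Checking where it meets the axes: one y-axis crossing is at y = 0; among the integer gridlines, it crosses the x-axis at x ∈ {-1, 0}.
(c) Putting this together gives p.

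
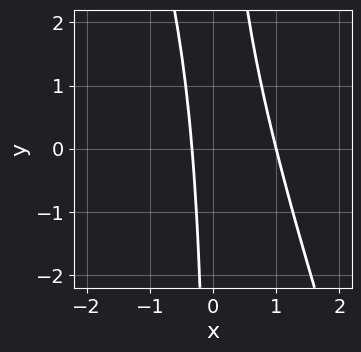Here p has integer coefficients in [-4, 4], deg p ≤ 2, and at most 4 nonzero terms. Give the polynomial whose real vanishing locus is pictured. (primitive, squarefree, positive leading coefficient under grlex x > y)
3*x^2 + x*y - 2*x - 1

Degree: no degree-1 curve has this shape, so deg p = 2.
Reading off the gridlines: it meets the x-axis at x = 1 (among the integer gridlines); it misses every integer gridline on the y-axis.
Matching integer coefficients to the picture gives p.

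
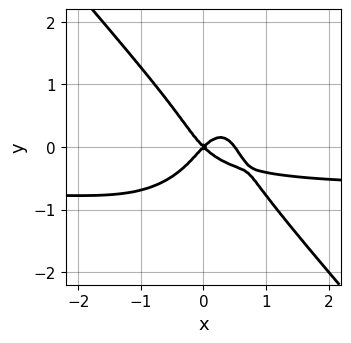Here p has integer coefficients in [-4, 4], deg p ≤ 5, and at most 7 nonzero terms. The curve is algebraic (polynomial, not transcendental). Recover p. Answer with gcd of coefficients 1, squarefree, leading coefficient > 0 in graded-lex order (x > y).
(a) Degree: no degree-3 curve has this shape, so deg p = 4.
(b) From the axis intercepts and sections: it crosses the x-axis at the gridline x = 0; it meets the y-axis at y = 0 (among the integer gridlines).
(c) Assembling these constraints gives the stated polynomial.

3*x^3*y + 2*y^4 + 2*x^3 - x^2 + y^2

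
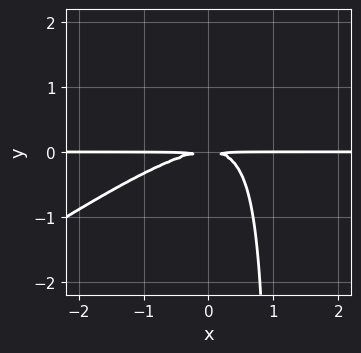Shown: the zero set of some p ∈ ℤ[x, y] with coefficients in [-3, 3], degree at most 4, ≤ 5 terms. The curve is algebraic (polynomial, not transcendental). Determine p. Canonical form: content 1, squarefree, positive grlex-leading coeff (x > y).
1. deg p = 3.
2. Reading off the gridlines: every point of the x-axis in the box is on the curve.
3. Solving for integer coefficients yields p as stated.

2*x^2*y - 3*x*y^2 + 3*y^2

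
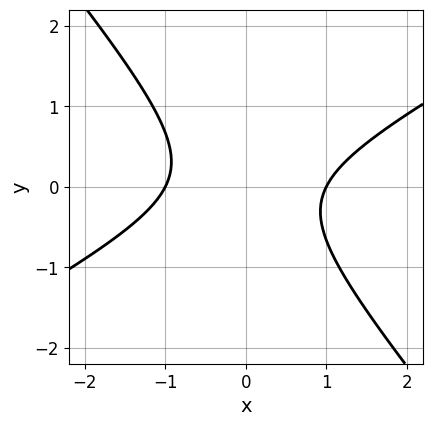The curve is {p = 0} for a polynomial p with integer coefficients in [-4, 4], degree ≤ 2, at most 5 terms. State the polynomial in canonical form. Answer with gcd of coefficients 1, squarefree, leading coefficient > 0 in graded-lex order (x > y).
First, the degree is 2 — the shape is more complex than any degree-1 curve.
Then, reading off the gridlines: it misses every integer gridline on the y-axis; the x-axis gridline crossings are at x ∈ {-1, 1}.
Finally, solving for integer coefficients yields p as stated.

2*x^2 - 2*x*y - 3*y^2 - 2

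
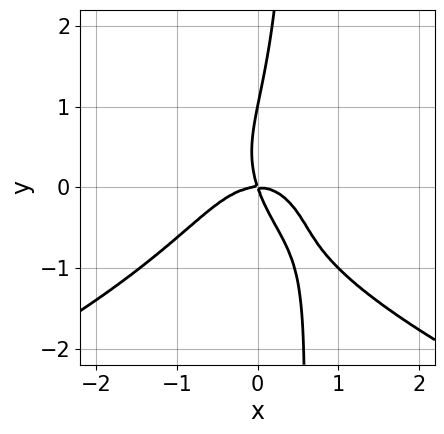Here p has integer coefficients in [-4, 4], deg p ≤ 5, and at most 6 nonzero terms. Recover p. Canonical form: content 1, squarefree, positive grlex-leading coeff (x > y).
2*x*y^3 + 3*x^3 - y^3 + 3*x*y + y^2

(a) deg p = 4.
(b) Reading off the gridlines: one x-axis crossing is at x = 0; the y-axis gridline crossings are at y ∈ {0, 1}.
(c) Assembling these constraints gives the stated polynomial.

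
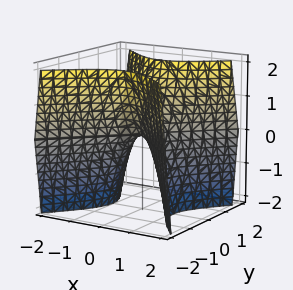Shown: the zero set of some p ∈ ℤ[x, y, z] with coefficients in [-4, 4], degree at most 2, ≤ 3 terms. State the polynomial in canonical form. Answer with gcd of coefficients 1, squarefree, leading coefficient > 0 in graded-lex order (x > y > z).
2*x^2 - 2*y^2 + z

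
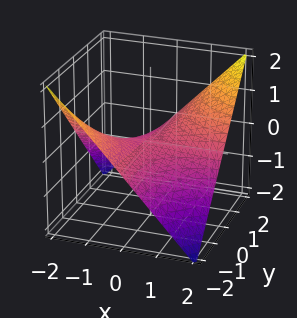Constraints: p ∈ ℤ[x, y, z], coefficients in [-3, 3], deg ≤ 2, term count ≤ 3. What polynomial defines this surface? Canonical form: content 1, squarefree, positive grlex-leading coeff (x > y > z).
The degree is 2 — a hyperbolic paraboloid; a quadric.
From the axis intercepts and sections: the visible x-axis segment lies entirely on the surface; every point of the y-axis in the box is on the surface; it meets the z-axis at z = 0 (among the integer gridlines).
These observations pin down the coefficients.

x*y - 2*z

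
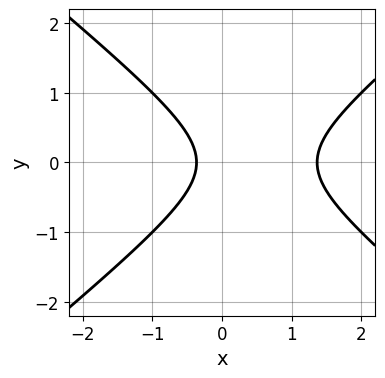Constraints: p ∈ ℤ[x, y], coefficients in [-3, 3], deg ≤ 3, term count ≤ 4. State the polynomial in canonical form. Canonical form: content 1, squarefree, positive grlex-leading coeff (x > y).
2*x^2 - 3*y^2 - 2*x - 1

1. deg p = 2. A generic line meets the curve in up to 2 points.
2. Symmetries: it's symmetric under y → −y, forcing even powers of y.
3. From the axis intercepts and sections: it misses every integer gridline on the y-axis.
4. Matching integer coefficients to the picture gives p.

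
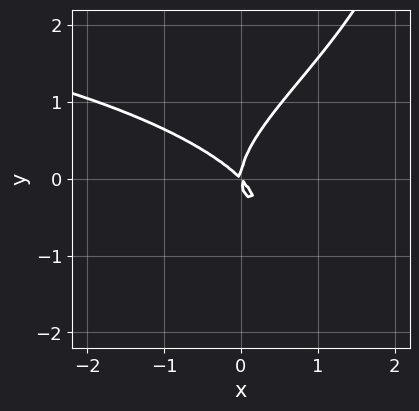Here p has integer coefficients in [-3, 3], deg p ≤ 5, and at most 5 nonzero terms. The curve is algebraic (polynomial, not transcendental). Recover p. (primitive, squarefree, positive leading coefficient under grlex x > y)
x*y^3 - 3*y^3 + 3*x^2 + 3*x*y

deg p = 4. No degree-3 curve has this shape.
Against the integer gridlines: it crosses the x-axis at the gridline x = 0; it meets the y-axis at y = 0 (among the integer gridlines).
Together with the visible shape, these determine p as stated.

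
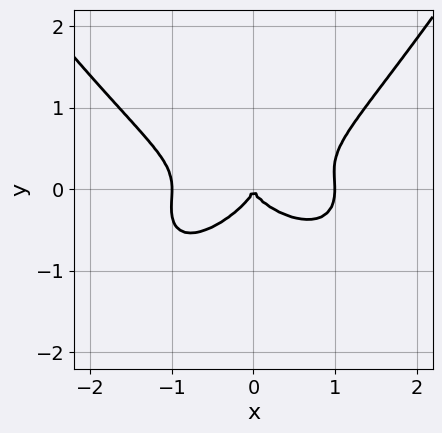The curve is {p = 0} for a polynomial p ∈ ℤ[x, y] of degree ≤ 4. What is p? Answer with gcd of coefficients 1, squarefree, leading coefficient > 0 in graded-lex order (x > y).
x^4 + x*y^2 - 3*y^3 - x^2

Degree: a generic line meets the curve in up to 4 points, so deg p = 4.
From the visible intercepts: it meets the y-axis at y = 0 (among the integer gridlines); among the integer gridlines, it crosses the x-axis at x ∈ {-1, 0, 1}.
Fitting integer coefficients to these (and the overall shape) gives p.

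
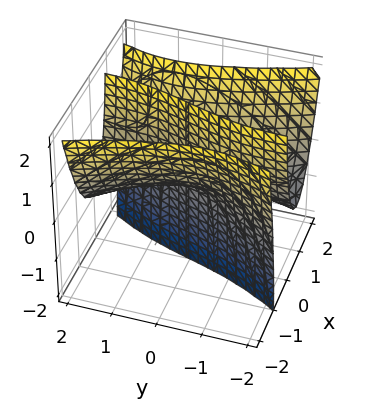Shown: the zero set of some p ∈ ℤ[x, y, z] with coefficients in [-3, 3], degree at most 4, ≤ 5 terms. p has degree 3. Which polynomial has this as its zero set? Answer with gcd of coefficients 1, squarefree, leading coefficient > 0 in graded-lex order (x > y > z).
3*x^3 - x*y^2 - 3*x*z + y*z

Degree: a generic line meets the surface in up to 3 points, so deg p = 3.
From the axis intercepts and sections: one x-axis crossing is at x = 0; every point of the z-axis in the box is on the surface; the visible y-axis segment lies entirely on the surface.
The integer polynomial consistent with all of this is the stated p.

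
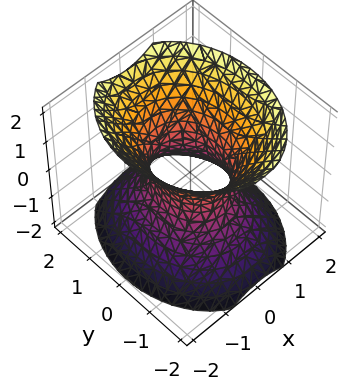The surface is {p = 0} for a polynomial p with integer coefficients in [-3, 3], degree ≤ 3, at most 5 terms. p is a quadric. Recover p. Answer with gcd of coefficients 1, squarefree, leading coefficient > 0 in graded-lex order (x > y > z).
deg p = 2. An hourglass — one-sheet hyperboloid; a quadric.
Symmetries: the y ↦ −y reflection is a symmetry, so y appears only in even powers; it's symmetric under x → −x, forcing even powers of x; the z ↦ −z reflection is a symmetry, so z appears only in even powers.
Checking where it meets the axes: the surface avoids every integer z-axis point in the box; among the integer gridlines, it crosses the y-axis at y ∈ {-1, 1}.
Matching integer coefficients to the picture gives p.

3*x^2 + 2*y^2 - 2*z^2 - 2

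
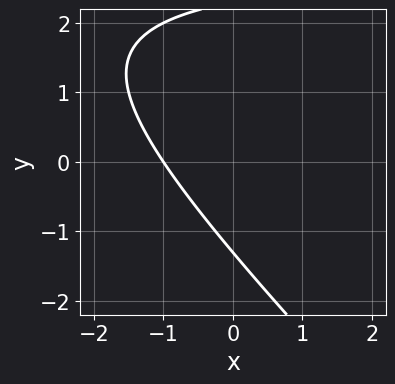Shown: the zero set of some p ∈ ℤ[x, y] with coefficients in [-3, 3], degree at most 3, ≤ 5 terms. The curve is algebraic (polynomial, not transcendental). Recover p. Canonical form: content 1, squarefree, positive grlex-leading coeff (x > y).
1. deg p = 2. A generic line meets the curve in up to 2 points.
2. Observable constraints: one x-axis crossing is at x = -1.
3. Assembling these constraints gives the stated polynomial.

x*y + y^2 - 3*x - y - 3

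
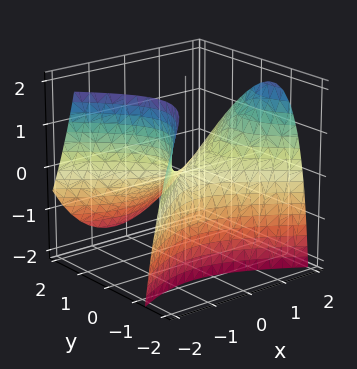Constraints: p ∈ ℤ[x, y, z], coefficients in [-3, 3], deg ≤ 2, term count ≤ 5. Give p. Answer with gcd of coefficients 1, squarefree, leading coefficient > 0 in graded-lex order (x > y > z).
deg p = 2. No degree-1 surface has this shape.
Reading off the gridlines: one z-axis crossing is at z = 0; it meets the y-axis at y = 0 (among the integer gridlines).
The integer polynomial consistent with all of this is the stated p.

2*x^2 - x*z - 3*y^2 - 2*y*z - 3*z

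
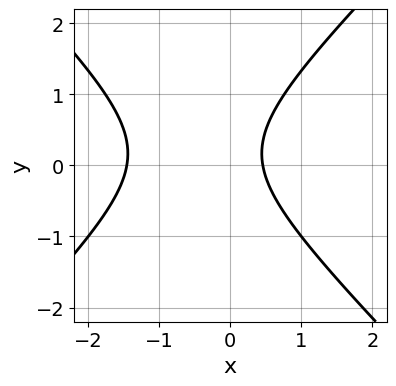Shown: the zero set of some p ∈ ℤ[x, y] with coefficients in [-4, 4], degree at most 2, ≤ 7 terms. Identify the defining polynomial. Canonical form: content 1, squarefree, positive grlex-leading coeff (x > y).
3*x^2 - 3*y^2 + 3*x + y - 2

1. deg p = 2.
2. Checking where it meets the axes: no y-intercept at any integer in the box.
3. Solving for integer coefficients yields p as stated.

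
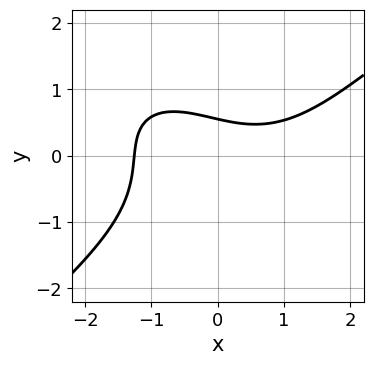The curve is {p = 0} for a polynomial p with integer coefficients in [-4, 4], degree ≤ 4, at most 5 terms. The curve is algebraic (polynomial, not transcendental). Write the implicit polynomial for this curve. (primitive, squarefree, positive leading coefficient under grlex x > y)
(a) deg p = 3. No degree-2 curve has this shape.
(b) Solving for integer coefficients yields p as stated.

x^3 - 2*y^3 - 2*x*y - 3*y + 2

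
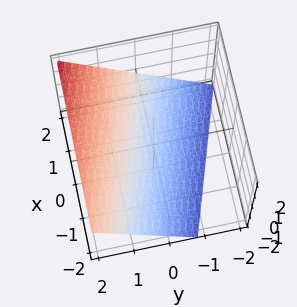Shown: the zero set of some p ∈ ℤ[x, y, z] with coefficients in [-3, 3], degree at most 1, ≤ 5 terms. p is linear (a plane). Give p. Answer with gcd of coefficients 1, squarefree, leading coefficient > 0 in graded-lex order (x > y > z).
x + 3*y - 3*z - 2

deg p = 1. Every cross-section is a straight line — this is a plane.
Reading off the gridlines: it meets the x-axis at x = 2 (among the integer gridlines).
Together with the visible shape, these determine p as stated.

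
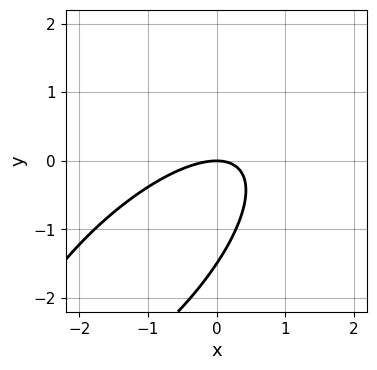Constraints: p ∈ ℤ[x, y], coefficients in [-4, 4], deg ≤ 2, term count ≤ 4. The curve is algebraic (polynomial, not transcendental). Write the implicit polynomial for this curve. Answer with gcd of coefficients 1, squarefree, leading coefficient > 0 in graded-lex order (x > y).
2*x^2 - 3*x*y + 2*y^2 + 3*y

First, degree: a generic line meets the curve in up to 2 points, so deg p = 2.
Then, against the integer gridlines: it meets the x-axis at x = 0 (among the integer gridlines); it crosses the y-axis at the gridline y = 0.
Finally, fitting integer coefficients to these (and the overall shape) gives p.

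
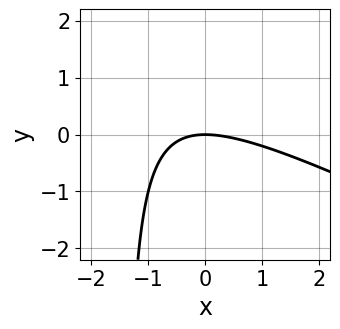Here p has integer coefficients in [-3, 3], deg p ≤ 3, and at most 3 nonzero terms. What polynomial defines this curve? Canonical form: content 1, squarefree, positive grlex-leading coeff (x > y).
1. Degree: no degree-1 curve has this shape, so deg p = 2.
2. Reading off the gridlines: one x-axis crossing is at x = 0; it crosses the y-axis at the gridline y = 0.
3. The integer polynomial consistent with all of this is the stated p.

x^2 + 2*x*y + 3*y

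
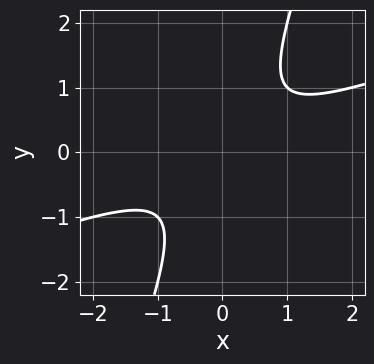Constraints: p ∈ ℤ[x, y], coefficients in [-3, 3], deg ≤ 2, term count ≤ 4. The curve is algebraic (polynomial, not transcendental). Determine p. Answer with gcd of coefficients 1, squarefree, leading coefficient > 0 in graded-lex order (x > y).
x^2 - 3*x*y + y^2 + 1

(a) The degree is 2 — a generic line meets the curve in up to 2 points.
(b) From the visible intercepts: it misses every integer gridline on the x-axis; the curve avoids every integer y-axis point in the box.
(c) The integer polynomial consistent with all of this is the stated p.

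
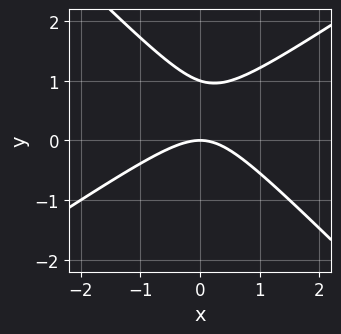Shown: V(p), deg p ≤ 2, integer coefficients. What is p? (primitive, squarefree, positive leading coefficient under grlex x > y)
2*x^2 - x*y - 3*y^2 + 3*y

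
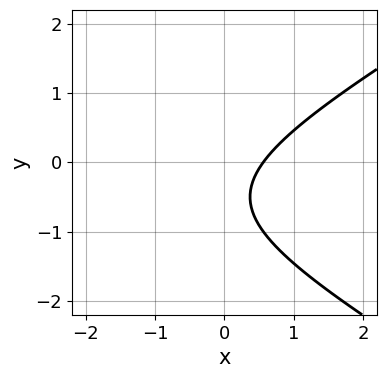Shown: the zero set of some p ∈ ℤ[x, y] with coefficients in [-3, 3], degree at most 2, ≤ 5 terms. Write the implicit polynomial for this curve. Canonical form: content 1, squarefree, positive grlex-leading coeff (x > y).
x^2 - 3*y^2 + 3*x - 3*y - 2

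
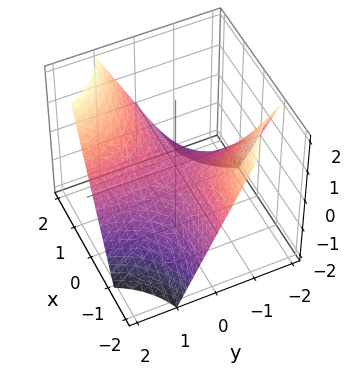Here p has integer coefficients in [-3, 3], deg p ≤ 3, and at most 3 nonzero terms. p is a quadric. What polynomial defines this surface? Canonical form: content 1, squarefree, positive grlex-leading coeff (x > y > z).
1. Degree: a saddle surface; a quadric, so deg p = 2.
2. Checking where it meets the axes: every point of the y-axis in the box is on the surface; it crosses the z-axis at the gridline z = 0; every point of the x-axis in the box is on the surface.
3. Putting this together gives p.

x*y - z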